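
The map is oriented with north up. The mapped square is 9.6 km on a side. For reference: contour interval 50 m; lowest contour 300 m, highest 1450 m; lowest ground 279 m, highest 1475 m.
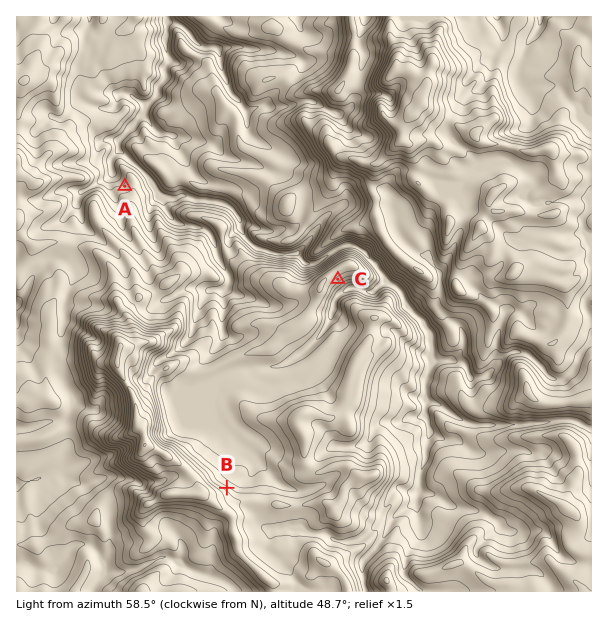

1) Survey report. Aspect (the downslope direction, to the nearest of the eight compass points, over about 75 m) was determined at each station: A NW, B NE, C SE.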